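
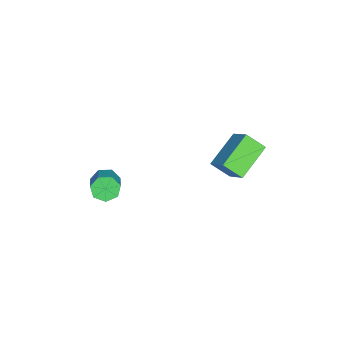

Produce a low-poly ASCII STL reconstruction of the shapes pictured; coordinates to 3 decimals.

solid 
facet normal -0.821 -0.258 -0.510
outer loop
vertex 2.692 -4.295 -3.409
vertex 2.294 -3.814 -3.012
vertex 2.654 -3.701 -3.649
endloop
endfacet
facet normal 0.568 -0.277 -0.775
outer loop
vertex 2.692 -4.295 -3.409
vertex 2.654 -3.701 -3.649
vertex 3.924 -3.907 -2.645
endloop
endfacet
facet normal 0.568 -0.276 -0.775
outer loop
vertex 3.924 -3.907 -2.645
vertex 2.654 -3.701 -3.649
vertex 3.885 -3.313 -2.885
endloop
endfacet
facet normal 0.821 0.259 0.509
outer loop
vertex 3.924 -3.907 -2.645
vertex 3.885 -3.313 -2.885
vertex 3.526 -3.426 -2.248
endloop
endfacet
facet normal -0.821 -0.258 -0.510
outer loop
vertex 2.654 -3.701 -3.649
vertex 2.294 -3.814 -3.012
vertex 2.345 -3.192 -3.409
endloop
endfacet
facet normal 0.307 0.552 -0.775
outer loop
vertex 2.654 -3.701 -3.649
vertex 2.345 -3.192 -3.409
vertex 3.885 -3.313 -2.885
endloop
endfacet
facet normal 0.307 0.552 -0.775
outer loop
vertex 3.885 -3.313 -2.885
vertex 2.345 -3.192 -3.409
vertex 3.576 -2.804 -2.645
endloop
endfacet
facet normal 0.821 0.259 0.509
outer loop
vertex 3.885 -3.313 -2.885
vertex 3.576 -2.804 -2.645
vertex 3.526 -3.426 -2.248
endloop
endfacet
facet normal -0.821 -0.258 -0.510
outer loop
vertex 2.345 -3.192 -3.409
vertex 2.294 -3.814 -3.012
vertex 1.998 -3.151 -2.871
endloop
endfacet
facet normal -0.184 0.964 -0.192
outer loop
vertex 2.345 -3.192 -3.409
vertex 1.998 -3.151 -2.871
vertex 3.576 -2.804 -2.645
endloop
endfacet
facet normal -0.184 0.964 -0.192
outer loop
vertex 3.576 -2.804 -2.645
vertex 1.998 -3.151 -2.871
vertex 3.229 -2.763 -2.107
endloop
endfacet
facet normal 0.821 0.259 0.509
outer loop
vertex 3.576 -2.804 -2.645
vertex 3.229 -2.763 -2.107
vertex 3.526 -3.426 -2.248
endloop
endfacet
facet normal -0.821 -0.258 -0.509
outer loop
vertex 1.998 -3.151 -2.871
vertex 2.294 -3.814 -3.012
vertex 1.874 -3.61 -2.438
endloop
endfacet
facet normal -0.538 0.651 0.536
outer loop
vertex 1.998 -3.151 -2.871
vertex 1.874 -3.61 -2.438
vertex 3.229 -2.763 -2.107
endloop
endfacet
facet normal -0.538 0.651 0.536
outer loop
vertex 3.229 -2.763 -2.107
vertex 1.874 -3.61 -2.438
vertex 3.105 -3.222 -1.674
endloop
endfacet
facet normal 0.820 0.259 0.510
outer loop
vertex 3.229 -2.763 -2.107
vertex 3.105 -3.222 -1.674
vertex 3.526 -3.426 -2.248
endloop
endfacet
facet normal -0.821 -0.259 -0.509
outer loop
vertex 1.874 -3.61 -2.438
vertex 2.294 -3.814 -3.012
vertex 2.067 -4.222 -2.438
endloop
endfacet
facet normal -0.486 -0.153 0.861
outer loop
vertex 1.874 -3.61 -2.438
vertex 2.067 -4.222 -2.438
vertex 3.105 -3.222 -1.674
endloop
endfacet
facet normal -0.486 -0.153 0.861
outer loop
vertex 3.105 -3.222 -1.674
vertex 2.067 -4.222 -2.438
vertex 3.298 -3.834 -1.674
endloop
endfacet
facet normal 0.820 0.259 0.510
outer loop
vertex 3.105 -3.222 -1.674
vertex 3.298 -3.834 -1.674
vertex 3.526 -3.426 -2.248
endloop
endfacet
facet normal -0.821 -0.259 -0.509
outer loop
vertex 2.067 -4.222 -2.438
vertex 2.294 -3.814 -3.012
vertex 2.431 -4.527 -2.87
endloop
endfacet
facet normal -0.068 -0.841 0.537
outer loop
vertex 2.067 -4.222 -2.438
vertex 2.431 -4.527 -2.87
vertex 3.298 -3.834 -1.674
endloop
endfacet
facet normal -0.068 -0.841 0.537
outer loop
vertex 3.298 -3.834 -1.674
vertex 2.431 -4.527 -2.87
vertex 3.662 -4.139 -2.106
endloop
endfacet
facet normal 0.821 0.258 0.509
outer loop
vertex 3.298 -3.834 -1.674
vertex 3.662 -4.139 -2.106
vertex 3.526 -3.426 -2.248
endloop
endfacet
facet normal -0.821 -0.259 -0.509
outer loop
vertex 2.431 -4.527 -2.87
vertex 2.294 -3.814 -3.012
vertex 2.692 -4.295 -3.409
endloop
endfacet
facet normal 0.401 -0.896 -0.191
outer loop
vertex 2.431 -4.527 -2.87
vertex 2.692 -4.295 -3.409
vertex 3.662 -4.139 -2.106
endloop
endfacet
facet normal 0.401 -0.896 -0.191
outer loop
vertex 3.662 -4.139 -2.106
vertex 2.692 -4.295 -3.409
vertex 3.924 -3.907 -2.645
endloop
endfacet
facet normal 0.821 0.258 0.510
outer loop
vertex 3.662 -4.139 -2.106
vertex 3.924 -3.907 -2.645
vertex 3.526 -3.426 -2.248
endloop
endfacet
facet normal -0.825 0.343 0.448
outer loop
vertex -0.995 1.681 -0.963
vertex -0.097 2.507 0.057
vertex -1.011 2.643 -1.729
endloop
endfacet
facet normal -0.564 -0.520 -0.641
outer loop
vertex 0.697 1.933 -2.657
vertex -0.995 1.681 -0.963
vertex -1.011 2.643 -1.729
endloop
endfacet
facet normal -0.826 0.342 0.449
outer loop
vertex -1.011 2.643 -1.729
vertex -0.097 2.507 0.057
vertex -0.114 3.47 -0.709
endloop
endfacet
facet normal -0.013 0.782 -0.623
outer loop
vertex -0.114 3.47 -0.709
vertex 0.697 1.933 -2.657
vertex -1.011 2.643 -1.729
endloop
endfacet
facet normal 0.013 -0.783 0.622
outer loop
vertex -0.995 1.681 -0.963
vertex 1.611 1.797 -0.871
vertex -0.097 2.507 0.057
endloop
endfacet
facet normal -0.564 -0.520 -0.641
outer loop
vertex 0.714 0.97 -1.891
vertex -0.995 1.681 -0.963
vertex 0.697 1.933 -2.657
endloop
endfacet
facet normal 0.013 -0.782 0.623
outer loop
vertex 0.714 0.97 -1.891
vertex 1.611 1.797 -0.871
vertex -0.995 1.681 -0.963
endloop
endfacet
facet normal 0.564 0.520 0.641
outer loop
vertex -0.097 2.507 0.057
vertex 1.611 1.797 -0.871
vertex -0.114 3.47 -0.709
endloop
endfacet
facet normal -0.013 0.782 -0.623
outer loop
vertex 1.595 2.759 -1.637
vertex 0.697 1.933 -2.657
vertex -0.114 3.47 -0.709
endloop
endfacet
facet normal 0.564 0.520 0.641
outer loop
vertex -0.114 3.47 -0.709
vertex 1.611 1.797 -0.871
vertex 1.595 2.759 -1.637
endloop
endfacet
facet normal 0.825 -0.343 -0.449
outer loop
vertex 1.595 2.759 -1.637
vertex 0.714 0.97 -1.891
vertex 0.697 1.933 -2.657
endloop
endfacet
facet normal 0.826 -0.343 -0.448
outer loop
vertex 1.611 1.797 -0.871
vertex 0.714 0.97 -1.891
vertex 1.595 2.759 -1.637
endloop
endfacet

endsolid


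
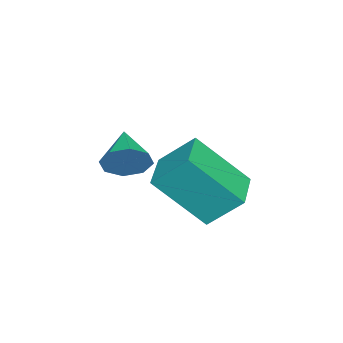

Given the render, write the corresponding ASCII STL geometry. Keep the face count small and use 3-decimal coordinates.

solid 
facet normal -0.984 -0.167 0.061
outer loop
vertex 0.164 2.054 0.5
vertex 0.062 2.985 1.401
vertex -0.151 3.396 -0.922
endloop
endfacet
facet normal 0.079 -0.716 -0.693
outer loop
vertex 1.138 3.615 -1.001
vertex 0.164 2.054 0.5
vertex -0.151 3.396 -0.922
endloop
endfacet
facet normal -0.984 -0.167 0.061
outer loop
vertex -0.151 3.396 -0.922
vertex 0.062 2.985 1.401
vertex -0.253 4.327 -0.02
endloop
endfacet
facet normal -0.159 0.678 -0.718
outer loop
vertex -0.253 4.327 -0.02
vertex 1.138 3.615 -1.001
vertex -0.151 3.396 -0.922
endloop
endfacet
facet normal 0.159 -0.678 0.718
outer loop
vertex 0.164 2.054 0.5
vertex 1.351 3.204 1.322
vertex 0.062 2.985 1.401
endloop
endfacet
facet normal 0.079 -0.716 -0.694
outer loop
vertex 1.453 2.273 0.42
vertex 0.164 2.054 0.5
vertex 1.138 3.615 -1.001
endloop
endfacet
facet normal 0.160 -0.678 0.718
outer loop
vertex 1.453 2.273 0.42
vertex 1.351 3.204 1.322
vertex 0.164 2.054 0.5
endloop
endfacet
facet normal -0.079 0.716 0.694
outer loop
vertex 0.062 2.985 1.401
vertex 1.351 3.204 1.322
vertex -0.253 4.327 -0.02
endloop
endfacet
facet normal -0.160 0.677 -0.718
outer loop
vertex 1.036 4.546 -0.1
vertex 1.138 3.615 -1.001
vertex -0.253 4.327 -0.02
endloop
endfacet
facet normal -0.079 0.716 0.693
outer loop
vertex -0.253 4.327 -0.02
vertex 1.351 3.204 1.322
vertex 1.036 4.546 -0.1
endloop
endfacet
facet normal 0.984 0.167 -0.061
outer loop
vertex 1.036 4.546 -0.1
vertex 1.453 2.273 0.42
vertex 1.138 3.615 -1.001
endloop
endfacet
facet normal 0.984 0.167 -0.061
outer loop
vertex 1.351 3.204 1.322
vertex 1.453 2.273 0.42
vertex 1.036 4.546 -0.1
endloop
endfacet
facet normal 0.853 0.351 -0.386
outer loop
vertex -0.089 0.653 0.404
vertex -0.455 0.978 -0.11
vertex -0.235 1.158 0.54
endloop
endfacet
facet normal 0.014 -0.256 0.966
outer loop
vertex -0.089 0.653 0.404
vertex -0.235 1.158 0.54
vertex -1.565 0.522 0.39
endloop
endfacet
facet normal 0.853 0.351 -0.386
outer loop
vertex -0.235 1.158 0.54
vertex -0.455 0.978 -0.11
vertex -0.51 1.558 0.296
endloop
endfacet
facet normal -0.272 0.358 0.893
outer loop
vertex -0.235 1.158 0.54
vertex -0.51 1.558 0.296
vertex -1.565 0.522 0.39
endloop
endfacet
facet normal 0.853 0.351 -0.386
outer loop
vertex -0.51 1.558 0.296
vertex -0.455 0.978 -0.11
vertex -0.753 1.618 -0.187
endloop
endfacet
facet normal -0.625 0.672 0.398
outer loop
vertex -0.51 1.558 0.296
vertex -0.753 1.618 -0.187
vertex -1.565 0.522 0.39
endloop
endfacet
facet normal 0.854 0.351 -0.385
outer loop
vertex -0.753 1.618 -0.187
vertex -0.455 0.978 -0.11
vertex -0.821 1.303 -0.625
endloop
endfacet
facet normal -0.836 0.499 -0.229
outer loop
vertex -0.753 1.618 -0.187
vertex -0.821 1.303 -0.625
vertex -1.565 0.522 0.39
endloop
endfacet
facet normal 0.854 0.351 -0.385
outer loop
vertex -0.821 1.303 -0.625
vertex -0.455 0.978 -0.11
vertex -0.675 0.798 -0.761
endloop
endfacet
facet normal -0.783 -0.059 -0.620
outer loop
vertex -0.821 1.303 -0.625
vertex -0.675 0.798 -0.761
vertex -1.565 0.522 0.39
endloop
endfacet
facet normal 0.853 0.351 -0.385
outer loop
vertex -0.675 0.798 -0.761
vertex -0.455 0.978 -0.11
vertex -0.4 0.398 -0.516
endloop
endfacet
facet normal -0.496 -0.675 -0.546
outer loop
vertex -0.675 0.798 -0.761
vertex -0.4 0.398 -0.516
vertex -1.565 0.522 0.39
endloop
endfacet
facet normal 0.854 0.350 -0.385
outer loop
vertex -0.4 0.398 -0.516
vertex -0.455 0.978 -0.11
vertex -0.158 0.338 -0.034
endloop
endfacet
facet normal -0.144 -0.988 -0.050
outer loop
vertex -0.4 0.398 -0.516
vertex -0.158 0.338 -0.034
vertex -1.565 0.522 0.39
endloop
endfacet
facet normal 0.853 0.350 -0.386
outer loop
vertex -0.158 0.338 -0.034
vertex -0.455 0.978 -0.11
vertex -0.089 0.653 0.404
endloop
endfacet
facet normal 0.067 -0.815 0.576
outer loop
vertex -0.158 0.338 -0.034
vertex -0.089 0.653 0.404
vertex -1.565 0.522 0.39
endloop
endfacet

endsolid


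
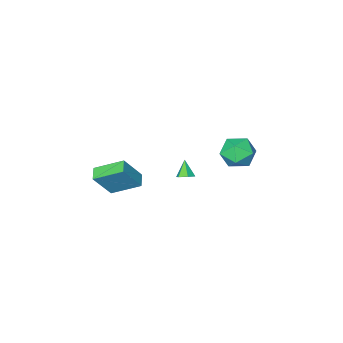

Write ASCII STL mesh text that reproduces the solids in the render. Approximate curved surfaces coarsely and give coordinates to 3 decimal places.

solid 
facet normal -0.611 0.643 0.463
outer loop
vertex 3.202 0.279 -1.722
vertex 3.705 0.966 -2.012
vertex 2.092 0.4 -3.356
endloop
endfacet
facet normal -0.559 -0.764 0.323
outer loop
vertex 3.295 -0.866 -4.268
vertex 3.202 0.279 -1.722
vertex 2.092 0.4 -3.356
endloop
endfacet
facet normal -0.611 0.643 0.462
outer loop
vertex 2.092 0.4 -3.356
vertex 3.705 0.966 -2.012
vertex 2.595 1.087 -3.647
endloop
endfacet
facet normal -0.561 0.061 -0.825
outer loop
vertex 2.595 1.087 -3.647
vertex 3.295 -0.866 -4.268
vertex 2.092 0.4 -3.356
endloop
endfacet
facet normal 0.561 -0.062 0.826
outer loop
vertex 3.202 0.279 -1.722
vertex 4.908 -0.3 -2.924
vertex 3.705 0.966 -2.012
endloop
endfacet
facet normal -0.559 -0.764 0.323
outer loop
vertex 4.405 -0.987 -2.633
vertex 3.202 0.279 -1.722
vertex 3.295 -0.866 -4.268
endloop
endfacet
facet normal 0.561 -0.061 0.826
outer loop
vertex 4.405 -0.987 -2.633
vertex 4.908 -0.3 -2.924
vertex 3.202 0.279 -1.722
endloop
endfacet
facet normal 0.559 0.764 -0.323
outer loop
vertex 3.705 0.966 -2.012
vertex 4.908 -0.3 -2.924
vertex 2.595 1.087 -3.647
endloop
endfacet
facet normal -0.560 0.062 -0.826
outer loop
vertex 3.798 -0.179 -4.558
vertex 3.295 -0.866 -4.268
vertex 2.595 1.087 -3.647
endloop
endfacet
facet normal 0.559 0.764 -0.323
outer loop
vertex 2.595 1.087 -3.647
vertex 4.908 -0.3 -2.924
vertex 3.798 -0.179 -4.558
endloop
endfacet
facet normal 0.611 -0.643 -0.462
outer loop
vertex 3.798 -0.179 -4.558
vertex 4.405 -0.987 -2.633
vertex 3.295 -0.866 -4.268
endloop
endfacet
facet normal 0.611 -0.643 -0.462
outer loop
vertex 4.908 -0.3 -2.924
vertex 4.405 -0.987 -2.633
vertex 3.798 -0.179 -4.558
endloop
endfacet
facet normal -0.933 -0.192 0.305
outer loop
vertex -4.546 2.249 -3.041
vertex -4.244 1.119 -2.831
vertex -4.131 1.933 -1.973
endloop
endfacet
facet normal -0.756 0.486 0.438
outer loop
vertex -4.546 2.249 -3.041
vertex -4.131 1.933 -1.973
vertex -3.769 2.948 -2.475
endloop
endfacet
facet normal -0.581 0.793 -0.182
outer loop
vertex -4.546 2.249 -3.041
vertex -3.769 2.948 -2.475
vertex -3.659 2.761 -3.643
endloop
endfacet
facet normal -0.649 0.305 -0.697
outer loop
vertex -4.546 2.249 -3.041
vertex -3.659 2.761 -3.643
vertex -3.953 1.631 -3.864
endloop
endfacet
facet normal -0.866 -0.305 -0.395
outer loop
vertex -4.546 2.249 -3.041
vertex -3.953 1.631 -3.864
vertex -4.244 1.119 -2.831
endloop
endfacet
facet normal -0.177 0.486 0.856
outer loop
vertex -3.769 2.948 -2.475
vertex -4.131 1.933 -1.973
vertex -2.987 2.249 -1.916
endloop
endfacet
facet normal -0.462 -0.612 0.642
outer loop
vertex -4.131 1.933 -1.973
vertex -4.244 1.119 -2.831
vertex -3.281 1.119 -2.137
endloop
endfacet
facet normal -0.356 -0.793 -0.494
outer loop
vertex -4.244 1.119 -2.831
vertex -3.953 1.631 -3.864
vertex -3.171 0.932 -3.305
endloop
endfacet
facet normal -0.004 0.193 -0.981
outer loop
vertex -3.953 1.631 -3.864
vertex -3.659 2.761 -3.643
vertex -2.809 1.947 -3.807
endloop
endfacet
facet normal 0.106 0.983 -0.147
outer loop
vertex -3.659 2.761 -3.643
vertex -3.769 2.948 -2.475
vertex -2.696 2.761 -2.949
endloop
endfacet
facet normal 0.649 -0.305 0.697
outer loop
vertex -2.394 1.631 -2.739
vertex -2.987 2.249 -1.916
vertex -3.281 1.119 -2.137
endloop
endfacet
facet normal 0.581 -0.793 0.182
outer loop
vertex -2.394 1.631 -2.739
vertex -3.281 1.119 -2.137
vertex -3.171 0.932 -3.305
endloop
endfacet
facet normal 0.756 -0.486 -0.438
outer loop
vertex -2.394 1.631 -2.739
vertex -3.171 0.932 -3.305
vertex -2.809 1.947 -3.807
endloop
endfacet
facet normal 0.933 0.192 -0.305
outer loop
vertex -2.394 1.631 -2.739
vertex -2.809 1.947 -3.807
vertex -2.696 2.761 -2.949
endloop
endfacet
facet normal 0.866 0.305 0.395
outer loop
vertex -2.394 1.631 -2.739
vertex -2.696 2.761 -2.949
vertex -2.987 2.249 -1.916
endloop
endfacet
facet normal 0.004 -0.193 0.981
outer loop
vertex -3.281 1.119 -2.137
vertex -2.987 2.249 -1.916
vertex -4.131 1.933 -1.973
endloop
endfacet
facet normal -0.106 -0.983 0.147
outer loop
vertex -3.171 0.932 -3.305
vertex -3.281 1.119 -2.137
vertex -4.244 1.119 -2.831
endloop
endfacet
facet normal 0.177 -0.486 -0.856
outer loop
vertex -2.809 1.947 -3.807
vertex -3.171 0.932 -3.305
vertex -3.953 1.631 -3.864
endloop
endfacet
facet normal 0.462 0.612 -0.642
outer loop
vertex -2.696 2.761 -2.949
vertex -2.809 1.947 -3.807
vertex -3.659 2.761 -3.643
endloop
endfacet
facet normal 0.356 0.793 0.494
outer loop
vertex -2.987 2.249 -1.916
vertex -2.696 2.761 -2.949
vertex -3.769 2.948 -2.475
endloop
endfacet
facet normal 0.296 0.510 -0.807
outer loop
vertex 1.139 2.606 -2.577
vertex 0.629 2.581 -2.78
vertex 0.777 3.003 -2.459
endloop
endfacet
facet normal 0.524 0.235 0.819
outer loop
vertex 1.139 2.606 -2.577
vertex 0.777 3.003 -2.459
vertex 0.291 1.999 -1.86
endloop
endfacet
facet normal 0.296 0.510 -0.807
outer loop
vertex 0.777 3.003 -2.459
vertex 0.629 2.581 -2.78
vertex 0.266 2.978 -2.662
endloop
endfacet
facet normal -0.322 0.595 0.736
outer loop
vertex 0.777 3.003 -2.459
vertex 0.266 2.978 -2.662
vertex 0.291 1.999 -1.86
endloop
endfacet
facet normal 0.296 0.510 -0.807
outer loop
vertex 0.266 2.978 -2.662
vertex 0.629 2.581 -2.78
vertex 0.118 2.556 -2.983
endloop
endfacet
facet normal -0.960 0.163 0.229
outer loop
vertex 0.266 2.978 -2.662
vertex 0.118 2.556 -2.983
vertex 0.291 1.999 -1.86
endloop
endfacet
facet normal 0.296 0.511 -0.807
outer loop
vertex 0.118 2.556 -2.983
vertex 0.629 2.581 -2.78
vertex 0.481 2.16 -3.101
endloop
endfacet
facet normal -0.751 -0.630 -0.197
outer loop
vertex 0.118 2.556 -2.983
vertex 0.481 2.16 -3.101
vertex 0.291 1.999 -1.86
endloop
endfacet
facet normal 0.296 0.511 -0.807
outer loop
vertex 0.481 2.16 -3.101
vertex 0.629 2.581 -2.78
vertex 0.991 2.185 -2.898
endloop
endfacet
facet normal 0.094 -0.989 -0.114
outer loop
vertex 0.481 2.16 -3.101
vertex 0.991 2.185 -2.898
vertex 0.291 1.999 -1.86
endloop
endfacet
facet normal 0.296 0.511 -0.807
outer loop
vertex 0.991 2.185 -2.898
vertex 0.629 2.581 -2.78
vertex 1.139 2.606 -2.577
endloop
endfacet
facet normal 0.731 -0.557 0.393
outer loop
vertex 0.991 2.185 -2.898
vertex 1.139 2.606 -2.577
vertex 0.291 1.999 -1.86
endloop
endfacet

endsolid


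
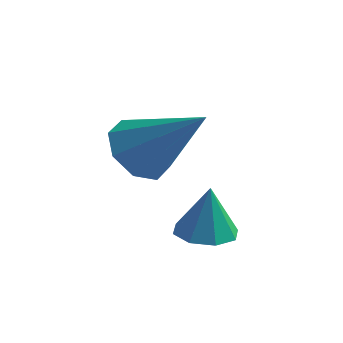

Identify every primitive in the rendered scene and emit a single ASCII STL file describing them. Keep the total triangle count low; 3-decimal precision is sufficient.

solid 
facet normal -0.043 -0.091 -0.995
outer loop
vertex 3.642 1.716 -0.777
vertex 3.193 2.252 -0.807
vertex 3.889 2.188 -0.831
endloop
endfacet
facet normal 0.810 -0.372 0.452
outer loop
vertex 3.642 1.716 -0.777
vertex 3.889 2.188 -0.831
vertex 3.247 2.368 0.467
endloop
endfacet
facet normal -0.043 -0.089 -0.995
outer loop
vertex 3.889 2.188 -0.831
vertex 3.193 2.252 -0.807
vertex 3.729 2.698 -0.87
endloop
endfacet
facet normal 0.870 0.303 0.388
outer loop
vertex 3.889 2.188 -0.831
vertex 3.729 2.698 -0.87
vertex 3.247 2.368 0.467
endloop
endfacet
facet normal -0.041 -0.091 -0.995
outer loop
vertex 3.729 2.698 -0.87
vertex 3.193 2.252 -0.807
vertex 3.254 2.946 -0.873
endloop
endfacet
facet normal 0.430 0.828 0.359
outer loop
vertex 3.729 2.698 -0.87
vertex 3.254 2.946 -0.873
vertex 3.247 2.368 0.467
endloop
endfacet
facet normal -0.044 -0.091 -0.995
outer loop
vertex 3.254 2.946 -0.873
vertex 3.193 2.252 -0.807
vertex 2.743 2.788 -0.836
endloop
endfacet
facet normal -0.248 0.890 0.383
outer loop
vertex 3.254 2.946 -0.873
vertex 2.743 2.788 -0.836
vertex 3.247 2.368 0.467
endloop
endfacet
facet normal -0.042 -0.090 -0.995
outer loop
vertex 2.743 2.788 -0.836
vertex 3.193 2.252 -0.807
vertex 2.496 2.316 -0.783
endloop
endfacet
facet normal -0.772 0.454 0.445
outer loop
vertex 2.743 2.788 -0.836
vertex 2.496 2.316 -0.783
vertex 3.247 2.368 0.467
endloop
endfacet
facet normal -0.043 -0.091 -0.995
outer loop
vertex 2.496 2.316 -0.783
vertex 3.193 2.252 -0.807
vertex 2.657 1.806 -0.743
endloop
endfacet
facet normal -0.832 -0.223 0.509
outer loop
vertex 2.496 2.316 -0.783
vertex 2.657 1.806 -0.743
vertex 3.247 2.368 0.467
endloop
endfacet
facet normal -0.043 -0.091 -0.995
outer loop
vertex 2.657 1.806 -0.743
vertex 3.193 2.252 -0.807
vertex 3.131 1.558 -0.741
endloop
endfacet
facet normal -0.393 -0.746 0.538
outer loop
vertex 2.657 1.806 -0.743
vertex 3.131 1.558 -0.741
vertex 3.247 2.368 0.467
endloop
endfacet
facet normal -0.042 -0.091 -0.995
outer loop
vertex 3.131 1.558 -0.741
vertex 3.193 2.252 -0.807
vertex 3.642 1.716 -0.777
endloop
endfacet
facet normal 0.286 -0.808 0.515
outer loop
vertex 3.131 1.558 -0.741
vertex 3.642 1.716 -0.777
vertex 3.247 2.368 0.467
endloop
endfacet
facet normal -0.749 0.040 -0.662
outer loop
vertex 1.47 4.306 -0.366
vertex 0.915 3.912 0.238
vertex 1.14 4.77 0.035
endloop
endfacet
facet normal 0.704 0.679 -0.206
outer loop
vertex 1.47 4.306 -0.366
vertex 1.14 4.77 0.035
vertex 2.525 3.828 1.662
endloop
endfacet
facet normal -0.748 0.040 -0.662
outer loop
vertex 1.14 4.77 0.035
vertex 0.915 3.912 0.238
vertex 0.678 4.731 0.555
endloop
endfacet
facet normal 0.265 0.915 0.304
outer loop
vertex 1.14 4.77 0.035
vertex 0.678 4.731 0.555
vertex 2.525 3.828 1.662
endloop
endfacet
facet normal -0.749 0.039 -0.661
outer loop
vertex 0.678 4.731 0.555
vertex 0.915 3.912 0.238
vertex 0.355 4.212 0.89
endloop
endfacet
facet normal -0.169 0.607 0.777
outer loop
vertex 0.678 4.731 0.555
vertex 0.355 4.212 0.89
vertex 2.525 3.828 1.662
endloop
endfacet
facet normal -0.749 0.038 -0.661
outer loop
vertex 0.355 4.212 0.89
vertex 0.915 3.912 0.238
vertex 0.361 3.517 0.843
endloop
endfacet
facet normal -0.345 -0.066 0.936
outer loop
vertex 0.355 4.212 0.89
vertex 0.361 3.517 0.843
vertex 2.525 3.828 1.662
endloop
endfacet
facet normal -0.749 0.038 -0.661
outer loop
vertex 0.361 3.517 0.843
vertex 0.915 3.912 0.238
vertex 0.691 3.053 0.442
endloop
endfacet
facet normal -0.159 -0.708 0.688
outer loop
vertex 0.361 3.517 0.843
vertex 0.691 3.053 0.442
vertex 2.525 3.828 1.662
endloop
endfacet
facet normal -0.748 0.038 -0.662
outer loop
vertex 0.691 3.053 0.442
vertex 0.915 3.912 0.238
vertex 1.153 3.092 -0.078
endloop
endfacet
facet normal 0.280 -0.943 0.178
outer loop
vertex 0.691 3.053 0.442
vertex 1.153 3.092 -0.078
vertex 2.525 3.828 1.662
endloop
endfacet
facet normal -0.748 0.038 -0.662
outer loop
vertex 1.153 3.092 -0.078
vertex 0.915 3.912 0.238
vertex 1.476 3.611 -0.413
endloop
endfacet
facet normal 0.714 -0.635 -0.295
outer loop
vertex 1.153 3.092 -0.078
vertex 1.476 3.611 -0.413
vertex 2.525 3.828 1.662
endloop
endfacet
facet normal -0.748 0.038 -0.662
outer loop
vertex 1.476 3.611 -0.413
vertex 0.915 3.912 0.238
vertex 1.47 4.306 -0.366
endloop
endfacet
facet normal 0.890 0.038 -0.454
outer loop
vertex 1.476 3.611 -0.413
vertex 1.47 4.306 -0.366
vertex 2.525 3.828 1.662
endloop
endfacet

endsolid


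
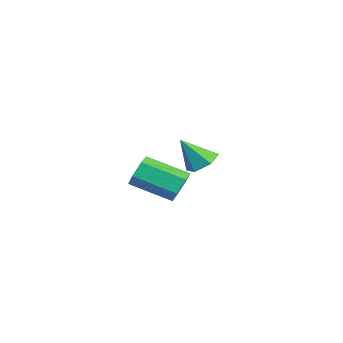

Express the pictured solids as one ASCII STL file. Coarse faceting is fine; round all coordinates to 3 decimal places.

solid 
facet normal 0.091 0.574 -0.814
outer loop
vertex -2.374 3.821 -2.542
vertex -3.22 3.65 -2.757
vertex -3.025 4.349 -2.242
endloop
endfacet
facet normal 0.581 0.283 0.763
outer loop
vertex -2.374 3.821 -2.542
vertex -3.025 4.349 -2.242
vertex -3.38 2.65 -1.343
endloop
endfacet
facet normal 0.091 0.574 -0.814
outer loop
vertex -3.025 4.349 -2.242
vertex -3.22 3.65 -2.757
vertex -3.871 4.178 -2.457
endloop
endfacet
facet normal -0.307 0.494 0.813
outer loop
vertex -3.025 4.349 -2.242
vertex -3.871 4.178 -2.457
vertex -3.38 2.65 -1.343
endloop
endfacet
facet normal 0.092 0.575 -0.813
outer loop
vertex -3.871 4.178 -2.457
vertex -3.22 3.65 -2.757
vertex -4.067 3.48 -2.973
endloop
endfacet
facet normal -0.925 -0.021 0.379
outer loop
vertex -3.871 4.178 -2.457
vertex -4.067 3.48 -2.973
vertex -3.38 2.65 -1.343
endloop
endfacet
facet normal 0.092 0.575 -0.813
outer loop
vertex -4.067 3.48 -2.973
vertex -3.22 3.65 -2.757
vertex -3.416 2.952 -3.273
endloop
endfacet
facet normal -0.655 -0.748 -0.105
outer loop
vertex -4.067 3.48 -2.973
vertex -3.416 2.952 -3.273
vertex -3.38 2.65 -1.343
endloop
endfacet
facet normal 0.092 0.575 -0.813
outer loop
vertex -3.416 2.952 -3.273
vertex -3.22 3.65 -2.757
vertex -2.57 3.122 -3.057
endloop
endfacet
facet normal 0.232 -0.960 -0.155
outer loop
vertex -3.416 2.952 -3.273
vertex -2.57 3.122 -3.057
vertex -3.38 2.65 -1.343
endloop
endfacet
facet normal 0.091 0.574 -0.814
outer loop
vertex -2.57 3.122 -3.057
vertex -3.22 3.65 -2.757
vertex -2.374 3.821 -2.542
endloop
endfacet
facet normal 0.851 -0.445 0.280
outer loop
vertex -2.57 3.122 -3.057
vertex -2.374 3.821 -2.542
vertex -3.38 2.65 -1.343
endloop
endfacet
facet normal 0.399 0.825 -0.401
outer loop
vertex 2.917 1.421 -1.14
vertex 2.41 1.355 -1.78
vertex 2.183 1.786 -1.12
endloop
endfacet
facet normal 0.198 0.349 0.916
outer loop
vertex 2.917 1.421 -1.14
vertex 2.183 1.786 -1.12
vertex 2.098 -0.27 -0.319
endloop
endfacet
facet normal 0.198 0.349 0.916
outer loop
vertex 2.098 -0.27 -0.319
vertex 2.183 1.786 -1.12
vertex 1.364 0.095 -0.299
endloop
endfacet
facet normal -0.399 -0.825 0.400
outer loop
vertex 2.098 -0.27 -0.319
vertex 1.364 0.095 -0.299
vertex 1.59 -0.335 -0.96
endloop
endfacet
facet normal 0.399 0.825 -0.401
outer loop
vertex 2.183 1.786 -1.12
vertex 2.41 1.355 -1.78
vertex 1.675 1.72 -1.761
endloop
endfacet
facet normal -0.676 0.560 0.478
outer loop
vertex 2.183 1.786 -1.12
vertex 1.675 1.72 -1.761
vertex 1.364 0.095 -0.299
endloop
endfacet
facet normal -0.676 0.560 0.479
outer loop
vertex 1.364 0.095 -0.299
vertex 1.675 1.72 -1.761
vertex 0.856 0.03 -0.94
endloop
endfacet
facet normal -0.399 -0.825 0.400
outer loop
vertex 1.364 0.095 -0.299
vertex 0.856 0.03 -0.94
vertex 1.59 -0.335 -0.96
endloop
endfacet
facet normal 0.399 0.825 -0.400
outer loop
vertex 1.675 1.72 -1.761
vertex 2.41 1.355 -1.78
vertex 1.902 1.29 -2.421
endloop
endfacet
facet normal -0.874 0.211 -0.438
outer loop
vertex 1.675 1.72 -1.761
vertex 1.902 1.29 -2.421
vertex 0.856 0.03 -0.94
endloop
endfacet
facet normal -0.874 0.211 -0.438
outer loop
vertex 0.856 0.03 -0.94
vertex 1.902 1.29 -2.421
vertex 1.083 -0.401 -1.6
endloop
endfacet
facet normal -0.399 -0.825 0.401
outer loop
vertex 0.856 0.03 -0.94
vertex 1.083 -0.401 -1.6
vertex 1.59 -0.335 -0.96
endloop
endfacet
facet normal 0.399 0.825 -0.400
outer loop
vertex 1.902 1.29 -2.421
vertex 2.41 1.355 -1.78
vertex 2.636 0.925 -2.441
endloop
endfacet
facet normal -0.198 -0.349 -0.916
outer loop
vertex 1.902 1.29 -2.421
vertex 2.636 0.925 -2.441
vertex 1.083 -0.401 -1.6
endloop
endfacet
facet normal -0.198 -0.349 -0.916
outer loop
vertex 1.083 -0.401 -1.6
vertex 2.636 0.925 -2.441
vertex 1.817 -0.766 -1.62
endloop
endfacet
facet normal -0.399 -0.825 0.401
outer loop
vertex 1.083 -0.401 -1.6
vertex 1.817 -0.766 -1.62
vertex 1.59 -0.335 -0.96
endloop
endfacet
facet normal 0.399 0.825 -0.400
outer loop
vertex 2.636 0.925 -2.441
vertex 2.41 1.355 -1.78
vertex 3.144 0.99 -1.8
endloop
endfacet
facet normal 0.676 -0.560 -0.479
outer loop
vertex 2.636 0.925 -2.441
vertex 3.144 0.99 -1.8
vertex 1.817 -0.766 -1.62
endloop
endfacet
facet normal 0.676 -0.560 -0.478
outer loop
vertex 1.817 -0.766 -1.62
vertex 3.144 0.99 -1.8
vertex 2.325 -0.7 -0.979
endloop
endfacet
facet normal -0.399 -0.825 0.401
outer loop
vertex 1.817 -0.766 -1.62
vertex 2.325 -0.7 -0.979
vertex 1.59 -0.335 -0.96
endloop
endfacet
facet normal 0.399 0.825 -0.401
outer loop
vertex 3.144 0.99 -1.8
vertex 2.41 1.355 -1.78
vertex 2.917 1.421 -1.14
endloop
endfacet
facet normal 0.874 -0.211 0.438
outer loop
vertex 3.144 0.99 -1.8
vertex 2.917 1.421 -1.14
vertex 2.325 -0.7 -0.979
endloop
endfacet
facet normal 0.874 -0.211 0.438
outer loop
vertex 2.325 -0.7 -0.979
vertex 2.917 1.421 -1.14
vertex 2.098 -0.27 -0.319
endloop
endfacet
facet normal -0.399 -0.825 0.400
outer loop
vertex 2.325 -0.7 -0.979
vertex 2.098 -0.27 -0.319
vertex 1.59 -0.335 -0.96
endloop
endfacet

endsolid


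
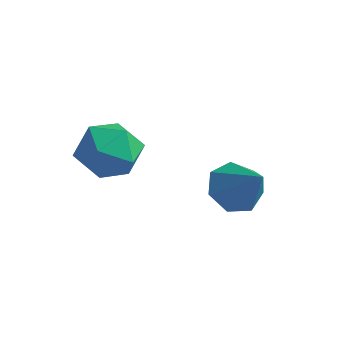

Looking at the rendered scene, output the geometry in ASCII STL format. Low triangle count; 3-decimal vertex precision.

solid 
facet normal -0.740 0.420 0.525
outer loop
vertex -1.62 1.262 3.985
vertex -2.374 0.672 3.394
vertex -1.943 0.245 4.342
endloop
endfacet
facet normal -0.146 0.369 0.918
outer loop
vertex -1.62 1.262 3.985
vertex -1.943 0.245 4.342
vertex -0.859 0.542 4.395
endloop
endfacet
facet normal 0.372 0.724 0.581
outer loop
vertex -1.62 1.262 3.985
vertex -0.859 0.542 4.395
vertex -0.62 1.152 3.481
endloop
endfacet
facet normal 0.099 0.995 -0.020
outer loop
vertex -1.62 1.262 3.985
vertex -0.62 1.152 3.481
vertex -1.557 1.233 2.862
endloop
endfacet
facet normal -0.589 0.806 -0.054
outer loop
vertex -1.62 1.262 3.985
vertex -1.557 1.233 2.862
vertex -2.374 0.672 3.394
endloop
endfacet
facet normal 0.041 -0.320 0.947
outer loop
vertex -0.859 0.542 4.395
vertex -1.943 0.245 4.342
vertex -1.143 -0.493 4.058
endloop
endfacet
facet normal -0.920 -0.237 0.312
outer loop
vertex -1.943 0.245 4.342
vertex -2.374 0.672 3.394
vertex -2.08 -0.412 3.439
endloop
endfacet
facet normal -0.675 0.389 -0.626
outer loop
vertex -2.374 0.672 3.394
vertex -1.557 1.233 2.862
vertex -1.841 0.198 2.525
endloop
endfacet
facet normal 0.438 0.694 -0.571
outer loop
vertex -1.557 1.233 2.862
vertex -0.62 1.152 3.481
vertex -0.757 0.495 2.578
endloop
endfacet
facet normal 0.880 0.255 0.400
outer loop
vertex -0.62 1.152 3.481
vertex -0.859 0.542 4.395
vertex -0.326 0.068 3.526
endloop
endfacet
facet normal -0.099 -0.995 0.020
outer loop
vertex -1.08 -0.522 2.935
vertex -1.143 -0.493 4.058
vertex -2.08 -0.412 3.439
endloop
endfacet
facet normal -0.372 -0.724 -0.581
outer loop
vertex -1.08 -0.522 2.935
vertex -2.08 -0.412 3.439
vertex -1.841 0.198 2.525
endloop
endfacet
facet normal 0.146 -0.369 -0.918
outer loop
vertex -1.08 -0.522 2.935
vertex -1.841 0.198 2.525
vertex -0.757 0.495 2.578
endloop
endfacet
facet normal 0.740 -0.420 -0.525
outer loop
vertex -1.08 -0.522 2.935
vertex -0.757 0.495 2.578
vertex -0.326 0.068 3.526
endloop
endfacet
facet normal 0.589 -0.806 0.054
outer loop
vertex -1.08 -0.522 2.935
vertex -0.326 0.068 3.526
vertex -1.143 -0.493 4.058
endloop
endfacet
facet normal -0.438 -0.694 0.571
outer loop
vertex -2.08 -0.412 3.439
vertex -1.143 -0.493 4.058
vertex -1.943 0.245 4.342
endloop
endfacet
facet normal -0.880 -0.255 -0.400
outer loop
vertex -1.841 0.198 2.525
vertex -2.08 -0.412 3.439
vertex -2.374 0.672 3.394
endloop
endfacet
facet normal -0.041 0.320 -0.947
outer loop
vertex -0.757 0.495 2.578
vertex -1.841 0.198 2.525
vertex -1.557 1.233 2.862
endloop
endfacet
facet normal 0.920 0.237 -0.312
outer loop
vertex -0.326 0.068 3.526
vertex -0.757 0.495 2.578
vertex -0.62 1.152 3.481
endloop
endfacet
facet normal 0.675 -0.389 0.626
outer loop
vertex -1.143 -0.493 4.058
vertex -0.326 0.068 3.526
vertex -0.859 0.542 4.395
endloop
endfacet
facet normal -0.666 0.230 -0.710
outer loop
vertex 1.719 4.115 0.337
vertex 1.091 3.484 0.722
vertex 1.202 4.426 0.923
endloop
endfacet
facet normal 0.674 0.705 0.220
outer loop
vertex 1.719 4.115 0.337
vertex 1.202 4.426 0.923
vertex 2.269 3.076 1.978
endloop
endfacet
facet normal -0.666 0.230 -0.710
outer loop
vertex 1.202 4.426 0.923
vertex 1.091 3.484 0.722
vertex 0.601 4.028 1.358
endloop
endfacet
facet normal 0.101 0.661 0.744
outer loop
vertex 1.202 4.426 0.923
vertex 0.601 4.028 1.358
vertex 2.269 3.076 1.978
endloop
endfacet
facet normal -0.666 0.230 -0.710
outer loop
vertex 0.601 4.028 1.358
vertex 1.091 3.484 0.722
vertex 0.369 3.221 1.314
endloop
endfacet
facet normal -0.327 0.042 0.944
outer loop
vertex 0.601 4.028 1.358
vertex 0.369 3.221 1.314
vertex 2.269 3.076 1.978
endloop
endfacet
facet normal -0.666 0.231 -0.710
outer loop
vertex 0.369 3.221 1.314
vertex 1.091 3.484 0.722
vertex 0.68 2.611 0.824
endloop
endfacet
facet normal -0.287 -0.685 0.670
outer loop
vertex 0.369 3.221 1.314
vertex 0.68 2.611 0.824
vertex 2.269 3.076 1.978
endloop
endfacet
facet normal -0.666 0.231 -0.710
outer loop
vertex 0.68 2.611 0.824
vertex 1.091 3.484 0.722
vertex 1.301 2.659 0.257
endloop
endfacet
facet normal 0.192 -0.973 0.128
outer loop
vertex 0.68 2.611 0.824
vertex 1.301 2.659 0.257
vertex 2.269 3.076 1.978
endloop
endfacet
facet normal -0.666 0.230 -0.709
outer loop
vertex 1.301 2.659 0.257
vertex 1.091 3.484 0.722
vertex 1.763 3.328 0.04
endloop
endfacet
facet normal 0.748 -0.605 -0.274
outer loop
vertex 1.301 2.659 0.257
vertex 1.763 3.328 0.04
vertex 2.269 3.076 1.978
endloop
endfacet
facet normal -0.666 0.230 -0.709
outer loop
vertex 1.763 3.328 0.04
vertex 1.091 3.484 0.722
vertex 1.719 4.115 0.337
endloop
endfacet
facet normal 0.962 0.142 -0.233
outer loop
vertex 1.763 3.328 0.04
vertex 1.719 4.115 0.337
vertex 2.269 3.076 1.978
endloop
endfacet

endsolid


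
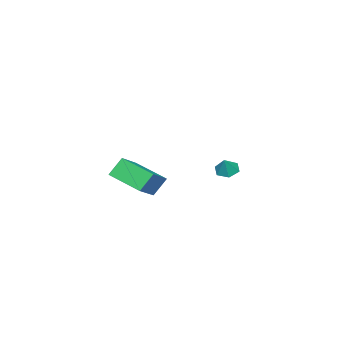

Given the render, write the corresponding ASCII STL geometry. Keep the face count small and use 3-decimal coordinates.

solid 
facet normal -0.545 -0.152 -0.824
outer loop
vertex -2.924 -0.428 -4.274
vertex -3.384 -0.832 -3.895
vertex -3.493 -0.123 -3.954
endloop
endfacet
facet normal 0.516 0.849 0.109
outer loop
vertex -2.924 -0.428 -4.274
vertex -3.493 -0.123 -3.954
vertex -2.796 -0.668 -3.005
endloop
endfacet
facet normal -0.544 -0.152 -0.825
outer loop
vertex -3.493 -0.123 -3.954
vertex -3.384 -0.832 -3.895
vertex -3.953 -0.527 -3.576
endloop
endfacet
facet normal -0.198 0.780 0.593
outer loop
vertex -3.493 -0.123 -3.954
vertex -3.953 -0.527 -3.576
vertex -2.796 -0.668 -3.005
endloop
endfacet
facet normal -0.545 -0.153 -0.825
outer loop
vertex -3.953 -0.527 -3.576
vertex -3.384 -0.832 -3.895
vertex -3.844 -1.236 -3.516
endloop
endfacet
facet normal -0.442 0.008 0.897
outer loop
vertex -3.953 -0.527 -3.576
vertex -3.844 -1.236 -3.516
vertex -2.796 -0.668 -3.005
endloop
endfacet
facet normal -0.546 -0.152 -0.824
outer loop
vertex -3.844 -1.236 -3.516
vertex -3.384 -0.832 -3.895
vertex -3.276 -1.542 -3.836
endloop
endfacet
facet normal 0.028 -0.697 0.717
outer loop
vertex -3.844 -1.236 -3.516
vertex -3.276 -1.542 -3.836
vertex -2.796 -0.668 -3.005
endloop
endfacet
facet normal -0.546 -0.151 -0.824
outer loop
vertex -3.276 -1.542 -3.836
vertex -3.384 -0.832 -3.895
vertex -2.816 -1.137 -4.215
endloop
endfacet
facet normal 0.743 -0.628 0.231
outer loop
vertex -3.276 -1.542 -3.836
vertex -2.816 -1.137 -4.215
vertex -2.796 -0.668 -3.005
endloop
endfacet
facet normal -0.546 -0.152 -0.824
outer loop
vertex -2.816 -1.137 -4.215
vertex -3.384 -0.832 -3.895
vertex -2.924 -0.428 -4.274
endloop
endfacet
facet normal 0.987 0.144 -0.072
outer loop
vertex -2.816 -1.137 -4.215
vertex -2.924 -0.428 -4.274
vertex -2.796 -0.668 -3.005
endloop
endfacet
facet normal -0.865 -0.125 -0.486
outer loop
vertex 2.514 -2.764 -1.952
vertex 2.613 -0.792 -2.636
vertex 3.154 -3.156 -2.989
endloop
endfacet
facet normal -0.047 -0.944 0.327
outer loop
vertex 4.727 -2.928 -2.104
vertex 2.514 -2.764 -1.952
vertex 3.154 -3.156 -2.989
endloop
endfacet
facet normal -0.865 -0.125 -0.486
outer loop
vertex 3.154 -3.156 -2.989
vertex 2.613 -0.792 -2.636
vertex 3.253 -1.184 -3.673
endloop
endfacet
facet normal 0.500 -0.306 -0.810
outer loop
vertex 3.253 -1.184 -3.673
vertex 4.727 -2.928 -2.104
vertex 3.154 -3.156 -2.989
endloop
endfacet
facet normal -0.500 0.306 0.810
outer loop
vertex 2.514 -2.764 -1.952
vertex 4.186 -0.564 -1.751
vertex 2.613 -0.792 -2.636
endloop
endfacet
facet normal -0.047 -0.944 0.327
outer loop
vertex 4.087 -2.536 -1.067
vertex 2.514 -2.764 -1.952
vertex 4.727 -2.928 -2.104
endloop
endfacet
facet normal -0.500 0.306 0.810
outer loop
vertex 4.087 -2.536 -1.067
vertex 4.186 -0.564 -1.751
vertex 2.514 -2.764 -1.952
endloop
endfacet
facet normal 0.047 0.944 -0.327
outer loop
vertex 2.613 -0.792 -2.636
vertex 4.186 -0.564 -1.751
vertex 3.253 -1.184 -3.673
endloop
endfacet
facet normal 0.500 -0.306 -0.810
outer loop
vertex 4.826 -0.956 -2.788
vertex 4.727 -2.928 -2.104
vertex 3.253 -1.184 -3.673
endloop
endfacet
facet normal 0.047 0.944 -0.327
outer loop
vertex 3.253 -1.184 -3.673
vertex 4.186 -0.564 -1.751
vertex 4.826 -0.956 -2.788
endloop
endfacet
facet normal 0.865 0.125 0.486
outer loop
vertex 4.826 -0.956 -2.788
vertex 4.087 -2.536 -1.067
vertex 4.727 -2.928 -2.104
endloop
endfacet
facet normal 0.865 0.125 0.486
outer loop
vertex 4.186 -0.564 -1.751
vertex 4.087 -2.536 -1.067
vertex 4.826 -0.956 -2.788
endloop
endfacet

endsolid


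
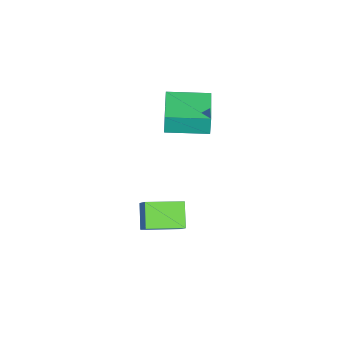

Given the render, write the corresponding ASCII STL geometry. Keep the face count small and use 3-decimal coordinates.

solid 
facet normal -0.494 -0.440 -0.750
outer loop
vertex -1.05 -5.121 -2.805
vertex -2.006 -3.415 -3.175
vertex 0.037 -4.718 -3.757
endloop
endfacet
facet normal 0.481 -0.857 0.186
outer loop
vertex 0.546 -4.265 -2.985
vertex -1.05 -5.121 -2.805
vertex 0.037 -4.718 -3.757
endloop
endfacet
facet normal -0.494 -0.440 -0.750
outer loop
vertex 0.037 -4.718 -3.757
vertex -2.006 -3.415 -3.175
vertex -0.919 -3.012 -4.127
endloop
endfacet
facet normal 0.724 0.268 -0.635
outer loop
vertex -0.919 -3.012 -4.127
vertex 0.546 -4.265 -2.985
vertex 0.037 -4.718 -3.757
endloop
endfacet
facet normal -0.724 -0.268 0.635
outer loop
vertex -1.05 -5.121 -2.805
vertex -1.497 -2.962 -2.403
vertex -2.006 -3.415 -3.175
endloop
endfacet
facet normal 0.481 -0.857 0.186
outer loop
vertex -0.541 -4.668 -2.033
vertex -1.05 -5.121 -2.805
vertex 0.546 -4.265 -2.985
endloop
endfacet
facet normal -0.724 -0.268 0.635
outer loop
vertex -0.541 -4.668 -2.033
vertex -1.497 -2.962 -2.403
vertex -1.05 -5.121 -2.805
endloop
endfacet
facet normal -0.481 0.857 -0.186
outer loop
vertex -2.006 -3.415 -3.175
vertex -1.497 -2.962 -2.403
vertex -0.919 -3.012 -4.127
endloop
endfacet
facet normal 0.724 0.268 -0.635
outer loop
vertex -0.41 -2.559 -3.355
vertex 0.546 -4.265 -2.985
vertex -0.919 -3.012 -4.127
endloop
endfacet
facet normal -0.481 0.857 -0.186
outer loop
vertex -0.919 -3.012 -4.127
vertex -1.497 -2.962 -2.403
vertex -0.41 -2.559 -3.355
endloop
endfacet
facet normal 0.494 0.440 0.750
outer loop
vertex -0.41 -2.559 -3.355
vertex -0.541 -4.668 -2.033
vertex 0.546 -4.265 -2.985
endloop
endfacet
facet normal 0.494 0.440 0.750
outer loop
vertex -1.497 -2.962 -2.403
vertex -0.541 -4.668 -2.033
vertex -0.41 -2.559 -3.355
endloop
endfacet
facet normal -0.956 -0.292 -0.015
outer loop
vertex -3.601 -4.597 3.903
vertex -4.234 -2.523 3.827
vertex -3.573 -4.631 2.744
endloop
endfacet
facet normal 0.292 -0.956 0.035
outer loop
vertex -1.566 -4.017 2.773
vertex -3.601 -4.597 3.903
vertex -3.573 -4.631 2.744
endloop
endfacet
facet normal -0.956 -0.293 -0.014
outer loop
vertex -3.573 -4.631 2.744
vertex -4.234 -2.523 3.827
vertex -4.207 -2.557 2.668
endloop
endfacet
facet normal 0.023 -0.029 -0.999
outer loop
vertex -4.207 -2.557 2.668
vertex -1.566 -4.017 2.773
vertex -3.573 -4.631 2.744
endloop
endfacet
facet normal -0.023 0.029 0.999
outer loop
vertex -3.601 -4.597 3.903
vertex -2.227 -1.909 3.856
vertex -4.234 -2.523 3.827
endloop
endfacet
facet normal 0.292 -0.956 0.035
outer loop
vertex -1.593 -3.983 3.932
vertex -3.601 -4.597 3.903
vertex -1.566 -4.017 2.773
endloop
endfacet
facet normal -0.023 0.029 0.999
outer loop
vertex -1.593 -3.983 3.932
vertex -2.227 -1.909 3.856
vertex -3.601 -4.597 3.903
endloop
endfacet
facet normal -0.292 0.956 -0.035
outer loop
vertex -4.234 -2.523 3.827
vertex -2.227 -1.909 3.856
vertex -4.207 -2.557 2.668
endloop
endfacet
facet normal 0.023 -0.029 -0.999
outer loop
vertex -2.199 -1.943 2.697
vertex -1.566 -4.017 2.773
vertex -4.207 -2.557 2.668
endloop
endfacet
facet normal -0.292 0.956 -0.035
outer loop
vertex -4.207 -2.557 2.668
vertex -2.227 -1.909 3.856
vertex -2.199 -1.943 2.697
endloop
endfacet
facet normal 0.956 0.292 0.014
outer loop
vertex -2.199 -1.943 2.697
vertex -1.593 -3.983 3.932
vertex -1.566 -4.017 2.773
endloop
endfacet
facet normal 0.956 0.293 0.015
outer loop
vertex -2.227 -1.909 3.856
vertex -1.593 -3.983 3.932
vertex -2.199 -1.943 2.697
endloop
endfacet

endsolid


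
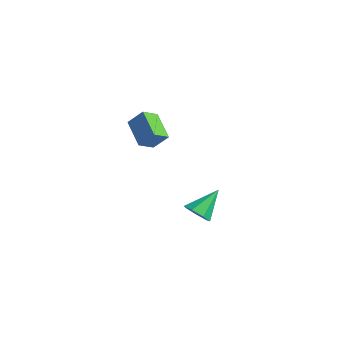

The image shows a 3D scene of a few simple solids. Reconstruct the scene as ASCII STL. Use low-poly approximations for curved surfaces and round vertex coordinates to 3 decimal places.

solid 
facet normal -0.496 -0.462 -0.735
outer loop
vertex -1.726 -0.95 2.84
vertex -3.241 -0.682 3.695
vertex -1.845 -0.024 2.338
endloop
endfacet
facet normal 0.861 -0.153 -0.486
outer loop
vertex -1.259 0.522 3.205
vertex -1.726 -0.95 2.84
vertex -1.845 -0.024 2.338
endloop
endfacet
facet normal -0.496 -0.462 -0.735
outer loop
vertex -1.845 -0.024 2.338
vertex -3.241 -0.682 3.695
vertex -3.36 0.244 3.193
endloop
endfacet
facet normal -0.113 0.873 -0.474
outer loop
vertex -3.36 0.244 3.193
vertex -1.259 0.522 3.205
vertex -1.845 -0.024 2.338
endloop
endfacet
facet normal 0.113 -0.873 0.474
outer loop
vertex -1.726 -0.95 2.84
vertex -2.655 -0.136 4.562
vertex -3.241 -0.682 3.695
endloop
endfacet
facet normal 0.861 -0.153 -0.486
outer loop
vertex -1.14 -0.404 3.707
vertex -1.726 -0.95 2.84
vertex -1.259 0.522 3.205
endloop
endfacet
facet normal 0.113 -0.873 0.474
outer loop
vertex -1.14 -0.404 3.707
vertex -2.655 -0.136 4.562
vertex -1.726 -0.95 2.84
endloop
endfacet
facet normal -0.861 0.153 0.486
outer loop
vertex -3.241 -0.682 3.695
vertex -2.655 -0.136 4.562
vertex -3.36 0.244 3.193
endloop
endfacet
facet normal -0.113 0.873 -0.474
outer loop
vertex -2.774 0.79 4.06
vertex -1.259 0.522 3.205
vertex -3.36 0.244 3.193
endloop
endfacet
facet normal -0.861 0.153 0.486
outer loop
vertex -3.36 0.244 3.193
vertex -2.655 -0.136 4.562
vertex -2.774 0.79 4.06
endloop
endfacet
facet normal 0.496 0.462 0.735
outer loop
vertex -2.774 0.79 4.06
vertex -1.14 -0.404 3.707
vertex -1.259 0.522 3.205
endloop
endfacet
facet normal 0.496 0.462 0.735
outer loop
vertex -2.655 -0.136 4.562
vertex -1.14 -0.404 3.707
vertex -2.774 0.79 4.06
endloop
endfacet
facet normal 0.091 -0.753 -0.651
outer loop
vertex -1.02 2.855 -3.661
vertex -1.723 2.497 -3.345
vertex -1.653 3.056 -3.982
endloop
endfacet
facet normal 0.436 0.835 -0.336
outer loop
vertex -1.02 2.855 -3.661
vertex -1.653 3.056 -3.982
vertex -1.897 3.943 -2.095
endloop
endfacet
facet normal 0.091 -0.753 -0.651
outer loop
vertex -1.653 3.056 -3.982
vertex -1.723 2.497 -3.345
vertex -2.339 2.836 -3.823
endloop
endfacet
facet normal -0.365 0.824 -0.434
outer loop
vertex -1.653 3.056 -3.982
vertex -2.339 2.836 -3.823
vertex -1.897 3.943 -2.095
endloop
endfacet
facet normal 0.090 -0.754 -0.651
outer loop
vertex -2.339 2.836 -3.823
vertex -1.723 2.497 -3.345
vertex -2.561 2.361 -3.304
endloop
endfacet
facet normal -0.915 0.402 -0.023
outer loop
vertex -2.339 2.836 -3.823
vertex -2.561 2.361 -3.304
vertex -1.897 3.943 -2.095
endloop
endfacet
facet normal 0.090 -0.753 -0.652
outer loop
vertex -2.561 2.361 -3.304
vertex -1.723 2.497 -3.345
vertex -2.152 1.988 -2.817
endloop
endfacet
facet normal -0.802 -0.112 0.587
outer loop
vertex -2.561 2.361 -3.304
vertex -2.152 1.988 -2.817
vertex -1.897 3.943 -2.095
endloop
endfacet
facet normal 0.091 -0.753 -0.652
outer loop
vertex -2.152 1.988 -2.817
vertex -1.723 2.497 -3.345
vertex -1.42 1.999 -2.727
endloop
endfacet
facet normal -0.110 -0.332 0.937
outer loop
vertex -2.152 1.988 -2.817
vertex -1.42 1.999 -2.727
vertex -1.897 3.943 -2.095
endloop
endfacet
facet normal 0.090 -0.754 -0.651
outer loop
vertex -1.42 1.999 -2.727
vertex -1.723 2.497 -3.345
vertex -0.916 2.384 -3.103
endloop
endfacet
facet normal 0.639 -0.091 0.763
outer loop
vertex -1.42 1.999 -2.727
vertex -0.916 2.384 -3.103
vertex -1.897 3.943 -2.095
endloop
endfacet
facet normal 0.090 -0.753 -0.652
outer loop
vertex -0.916 2.384 -3.103
vertex -1.723 2.497 -3.345
vertex -1.02 2.855 -3.661
endloop
endfacet
facet normal 0.882 0.428 0.197
outer loop
vertex -0.916 2.384 -3.103
vertex -1.02 2.855 -3.661
vertex -1.897 3.943 -2.095
endloop
endfacet

endsolid


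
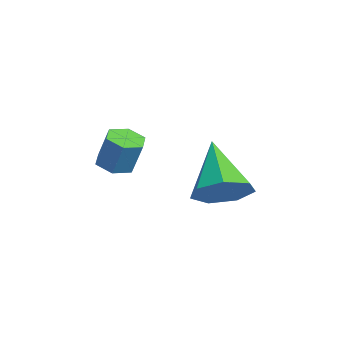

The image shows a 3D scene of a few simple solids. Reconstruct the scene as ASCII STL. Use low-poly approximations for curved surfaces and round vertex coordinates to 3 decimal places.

solid 
facet normal -0.280 -0.244 -0.929
outer loop
vertex -0.626 -1.832 -0.159
vertex -1.206 -1.704 -0.018
vertex -0.843 -1.268 -0.242
endloop
endfacet
facet normal 0.892 0.292 -0.346
outer loop
vertex -0.626 -1.832 -0.159
vertex -0.843 -1.268 -0.242
vertex -0.295 -1.545 0.936
endloop
endfacet
facet normal 0.892 0.291 -0.347
outer loop
vertex -0.295 -1.545 0.936
vertex -0.843 -1.268 -0.242
vertex -0.511 -0.98 0.854
endloop
endfacet
facet normal 0.282 0.242 0.928
outer loop
vertex -0.295 -1.545 0.936
vertex -0.511 -0.98 0.854
vertex -0.874 -1.416 1.078
endloop
endfacet
facet normal -0.282 -0.242 -0.928
outer loop
vertex -0.843 -1.268 -0.242
vertex -1.206 -1.704 -0.018
vertex -1.422 -1.139 -0.1
endloop
endfacet
facet normal 0.140 0.947 -0.291
outer loop
vertex -0.843 -1.268 -0.242
vertex -1.422 -1.139 -0.1
vertex -0.511 -0.98 0.854
endloop
endfacet
facet normal 0.138 0.947 -0.290
outer loop
vertex -0.511 -0.98 0.854
vertex -1.422 -1.139 -0.1
vertex -1.091 -0.852 0.995
endloop
endfacet
facet normal 0.280 0.244 0.929
outer loop
vertex -0.511 -0.98 0.854
vertex -1.091 -0.852 0.995
vertex -0.874 -1.416 1.078
endloop
endfacet
facet normal -0.282 -0.242 -0.928
outer loop
vertex -1.422 -1.139 -0.1
vertex -1.206 -1.704 -0.018
vertex -1.785 -1.575 0.124
endloop
endfacet
facet normal -0.753 0.656 0.056
outer loop
vertex -1.422 -1.139 -0.1
vertex -1.785 -1.575 0.124
vertex -1.091 -0.852 0.995
endloop
endfacet
facet normal -0.753 0.656 0.056
outer loop
vertex -1.091 -0.852 0.995
vertex -1.785 -1.575 0.124
vertex -1.454 -1.288 1.219
endloop
endfacet
facet normal 0.280 0.244 0.929
outer loop
vertex -1.091 -0.852 0.995
vertex -1.454 -1.288 1.219
vertex -0.874 -1.416 1.078
endloop
endfacet
facet normal -0.282 -0.242 -0.928
outer loop
vertex -1.785 -1.575 0.124
vertex -1.206 -1.704 -0.018
vertex -1.569 -2.14 0.206
endloop
endfacet
facet normal -0.892 -0.291 0.346
outer loop
vertex -1.785 -1.575 0.124
vertex -1.569 -2.14 0.206
vertex -1.454 -1.288 1.219
endloop
endfacet
facet normal -0.891 -0.292 0.347
outer loop
vertex -1.454 -1.288 1.219
vertex -1.569 -2.14 0.206
vertex -1.237 -1.852 1.302
endloop
endfacet
facet normal 0.280 0.244 0.929
outer loop
vertex -1.454 -1.288 1.219
vertex -1.237 -1.852 1.302
vertex -0.874 -1.416 1.078
endloop
endfacet
facet normal -0.280 -0.244 -0.929
outer loop
vertex -1.569 -2.14 0.206
vertex -1.206 -1.704 -0.018
vertex -0.989 -2.268 0.065
endloop
endfacet
facet normal -0.138 -0.947 0.291
outer loop
vertex -1.569 -2.14 0.206
vertex -0.989 -2.268 0.065
vertex -1.237 -1.852 1.302
endloop
endfacet
facet normal -0.140 -0.947 0.290
outer loop
vertex -1.237 -1.852 1.302
vertex -0.989 -2.268 0.065
vertex -0.658 -1.981 1.16
endloop
endfacet
facet normal 0.282 0.242 0.928
outer loop
vertex -1.237 -1.852 1.302
vertex -0.658 -1.981 1.16
vertex -0.874 -1.416 1.078
endloop
endfacet
facet normal -0.280 -0.244 -0.929
outer loop
vertex -0.989 -2.268 0.065
vertex -1.206 -1.704 -0.018
vertex -0.626 -1.832 -0.159
endloop
endfacet
facet normal 0.753 -0.656 -0.056
outer loop
vertex -0.989 -2.268 0.065
vertex -0.626 -1.832 -0.159
vertex -0.658 -1.981 1.16
endloop
endfacet
facet normal 0.753 -0.656 -0.056
outer loop
vertex -0.658 -1.981 1.16
vertex -0.626 -1.832 -0.159
vertex -0.295 -1.545 0.936
endloop
endfacet
facet normal 0.282 0.242 0.928
outer loop
vertex -0.658 -1.981 1.16
vertex -0.295 -1.545 0.936
vertex -0.874 -1.416 1.078
endloop
endfacet
facet normal 0.726 0.052 -0.686
outer loop
vertex -1.895 1.489 -1.204
vertex -2.582 1.586 -1.924
vertex -2.131 2.303 -1.392
endloop
endfacet
facet normal 0.305 0.297 0.905
outer loop
vertex -1.895 1.489 -1.204
vertex -2.131 2.303 -1.392
vertex -4.158 1.474 -0.436
endloop
endfacet
facet normal 0.726 0.052 -0.686
outer loop
vertex -2.131 2.303 -1.392
vertex -2.582 1.586 -1.924
vertex -2.707 2.577 -1.981
endloop
endfacet
facet normal -0.111 0.855 0.506
outer loop
vertex -2.131 2.303 -1.392
vertex -2.707 2.577 -1.981
vertex -4.158 1.474 -0.436
endloop
endfacet
facet normal 0.726 0.052 -0.686
outer loop
vertex -2.707 2.577 -1.981
vertex -2.582 1.586 -1.924
vertex -3.189 2.104 -2.527
endloop
endfacet
facet normal -0.653 0.753 -0.076
outer loop
vertex -2.707 2.577 -1.981
vertex -3.189 2.104 -2.527
vertex -4.158 1.474 -0.436
endloop
endfacet
facet normal 0.726 0.052 -0.686
outer loop
vertex -3.189 2.104 -2.527
vertex -2.582 1.586 -1.924
vertex -3.214 1.242 -2.619
endloop
endfacet
facet normal -0.913 0.069 -0.402
outer loop
vertex -3.189 2.104 -2.527
vertex -3.214 1.242 -2.619
vertex -4.158 1.474 -0.436
endloop
endfacet
facet normal 0.726 0.051 -0.686
outer loop
vertex -3.214 1.242 -2.619
vertex -2.582 1.586 -1.924
vertex -2.764 0.638 -2.187
endloop
endfacet
facet normal -0.695 -0.681 -0.228
outer loop
vertex -3.214 1.242 -2.619
vertex -2.764 0.638 -2.187
vertex -4.158 1.474 -0.436
endloop
endfacet
facet normal 0.726 0.051 -0.686
outer loop
vertex -2.764 0.638 -2.187
vertex -2.582 1.586 -1.924
vertex -2.177 0.749 -1.558
endloop
endfacet
facet normal -0.163 -0.934 0.317
outer loop
vertex -2.764 0.638 -2.187
vertex -2.177 0.749 -1.558
vertex -4.158 1.474 -0.436
endloop
endfacet
facet normal 0.726 0.051 -0.686
outer loop
vertex -2.177 0.749 -1.558
vertex -2.582 1.586 -1.924
vertex -1.895 1.489 -1.204
endloop
endfacet
facet normal 0.281 -0.499 0.819
outer loop
vertex -2.177 0.749 -1.558
vertex -1.895 1.489 -1.204
vertex -4.158 1.474 -0.436
endloop
endfacet

endsolid


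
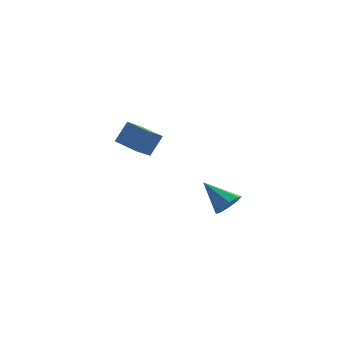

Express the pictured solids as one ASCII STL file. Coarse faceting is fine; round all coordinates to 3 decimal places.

solid 
facet normal -0.413 -0.349 -0.841
outer loop
vertex -3.894 1.069 -1.431
vertex -5.051 2.299 -1.374
vertex -3.305 1.647 -1.96
endloop
endfacet
facet normal 0.685 -0.728 -0.033
outer loop
vertex -2.769 2.101 -0.866
vertex -3.894 1.069 -1.431
vertex -3.305 1.647 -1.96
endloop
endfacet
facet normal -0.413 -0.348 -0.842
outer loop
vertex -3.305 1.647 -1.96
vertex -5.051 2.299 -1.374
vertex -4.463 2.878 -1.902
endloop
endfacet
facet normal 0.601 0.590 -0.539
outer loop
vertex -4.463 2.878 -1.902
vertex -2.769 2.101 -0.866
vertex -3.305 1.647 -1.96
endloop
endfacet
facet normal -0.601 -0.590 0.539
outer loop
vertex -3.894 1.069 -1.431
vertex -4.515 2.753 -0.28
vertex -5.051 2.299 -1.374
endloop
endfacet
facet normal 0.685 -0.728 -0.035
outer loop
vertex -3.357 1.522 -0.338
vertex -3.894 1.069 -1.431
vertex -2.769 2.101 -0.866
endloop
endfacet
facet normal -0.600 -0.590 0.540
outer loop
vertex -3.357 1.522 -0.338
vertex -4.515 2.753 -0.28
vertex -3.894 1.069 -1.431
endloop
endfacet
facet normal -0.686 0.727 0.034
outer loop
vertex -5.051 2.299 -1.374
vertex -4.515 2.753 -0.28
vertex -4.463 2.878 -1.902
endloop
endfacet
facet normal 0.601 0.590 -0.540
outer loop
vertex -3.926 3.331 -0.809
vertex -2.769 2.101 -0.866
vertex -4.463 2.878 -1.902
endloop
endfacet
facet normal -0.684 0.729 0.034
outer loop
vertex -4.463 2.878 -1.902
vertex -4.515 2.753 -0.28
vertex -3.926 3.331 -0.809
endloop
endfacet
facet normal 0.412 0.349 0.842
outer loop
vertex -3.926 3.331 -0.809
vertex -3.357 1.522 -0.338
vertex -2.769 2.101 -0.866
endloop
endfacet
facet normal 0.413 0.349 0.841
outer loop
vertex -4.515 2.753 -0.28
vertex -3.357 1.522 -0.338
vertex -3.926 3.331 -0.809
endloop
endfacet
facet normal 0.696 -0.391 -0.603
outer loop
vertex 1.317 -3.275 -2.059
vertex 0.781 -3.623 -2.452
vertex 1.121 -2.955 -2.493
endloop
endfacet
facet normal 0.323 0.826 0.463
outer loop
vertex 1.317 -3.275 -2.059
vertex 1.121 -2.955 -2.493
vertex -0.401 -2.957 -1.428
endloop
endfacet
facet normal 0.696 -0.391 -0.603
outer loop
vertex 1.121 -2.955 -2.493
vertex 0.781 -3.623 -2.452
vertex 0.726 -3.026 -2.903
endloop
endfacet
facet normal -0.073 0.992 -0.102
outer loop
vertex 1.121 -2.955 -2.493
vertex 0.726 -3.026 -2.903
vertex -0.401 -2.957 -1.428
endloop
endfacet
facet normal 0.696 -0.391 -0.602
outer loop
vertex 0.726 -3.026 -2.903
vertex 0.781 -3.623 -2.452
vertex 0.363 -3.447 -3.049
endloop
endfacet
facet normal -0.579 0.664 -0.474
outer loop
vertex 0.726 -3.026 -2.903
vertex 0.363 -3.447 -3.049
vertex -0.401 -2.957 -1.428
endloop
endfacet
facet normal 0.695 -0.392 -0.602
outer loop
vertex 0.363 -3.447 -3.049
vertex 0.781 -3.623 -2.452
vertex 0.245 -3.97 -2.845
endloop
endfacet
facet normal -0.900 0.034 -0.434
outer loop
vertex 0.363 -3.447 -3.049
vertex 0.245 -3.97 -2.845
vertex -0.401 -2.957 -1.428
endloop
endfacet
facet normal 0.695 -0.391 -0.603
outer loop
vertex 0.245 -3.97 -2.845
vertex 0.781 -3.623 -2.452
vertex 0.441 -4.29 -2.411
endloop
endfacet
facet normal -0.848 -0.530 -0.008
outer loop
vertex 0.245 -3.97 -2.845
vertex 0.441 -4.29 -2.411
vertex -0.401 -2.957 -1.428
endloop
endfacet
facet normal 0.695 -0.391 -0.603
outer loop
vertex 0.441 -4.29 -2.411
vertex 0.781 -3.623 -2.452
vertex 0.837 -4.219 -2.001
endloop
endfacet
facet normal -0.452 -0.696 0.557
outer loop
vertex 0.441 -4.29 -2.411
vertex 0.837 -4.219 -2.001
vertex -0.401 -2.957 -1.428
endloop
endfacet
facet normal 0.696 -0.391 -0.602
outer loop
vertex 0.837 -4.219 -2.001
vertex 0.781 -3.623 -2.452
vertex 1.199 -3.799 -1.855
endloop
endfacet
facet normal 0.054 -0.369 0.928
outer loop
vertex 0.837 -4.219 -2.001
vertex 1.199 -3.799 -1.855
vertex -0.401 -2.957 -1.428
endloop
endfacet
facet normal 0.696 -0.391 -0.602
outer loop
vertex 1.199 -3.799 -1.855
vertex 0.781 -3.623 -2.452
vertex 1.317 -3.275 -2.059
endloop
endfacet
facet normal 0.375 0.262 0.889
outer loop
vertex 1.199 -3.799 -1.855
vertex 1.317 -3.275 -2.059
vertex -0.401 -2.957 -1.428
endloop
endfacet

endsolid


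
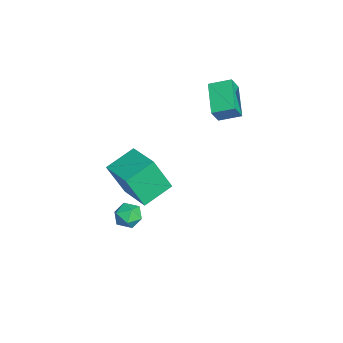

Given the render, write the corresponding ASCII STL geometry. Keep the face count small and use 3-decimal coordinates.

solid 
facet normal -0.361 0.368 -0.857
outer loop
vertex -4.178 0.628 1.756
vertex -4.026 1.65 2.131
vertex -2.573 0.636 1.083
endloop
endfacet
facet normal -0.138 -0.930 -0.341
outer loop
vertex -2.234 0.29 1.889
vertex -4.178 0.628 1.756
vertex -2.573 0.636 1.083
endloop
endfacet
facet normal -0.361 0.369 -0.857
outer loop
vertex -2.573 0.636 1.083
vertex -4.026 1.65 2.131
vertex -2.421 1.659 1.459
endloop
endfacet
facet normal 0.923 0.005 -0.386
outer loop
vertex -2.421 1.659 1.459
vertex -2.234 0.29 1.889
vertex -2.573 0.636 1.083
endloop
endfacet
facet normal -0.922 -0.004 0.386
outer loop
vertex -4.178 0.628 1.756
vertex -3.687 1.304 2.937
vertex -4.026 1.65 2.131
endloop
endfacet
facet normal -0.138 -0.929 -0.342
outer loop
vertex -3.839 0.281 2.561
vertex -4.178 0.628 1.756
vertex -2.234 0.29 1.889
endloop
endfacet
facet normal -0.922 -0.005 0.386
outer loop
vertex -3.839 0.281 2.561
vertex -3.687 1.304 2.937
vertex -4.178 0.628 1.756
endloop
endfacet
facet normal 0.138 0.930 0.341
outer loop
vertex -4.026 1.65 2.131
vertex -3.687 1.304 2.937
vertex -2.421 1.659 1.459
endloop
endfacet
facet normal 0.922 0.005 -0.386
outer loop
vertex -2.082 1.312 2.264
vertex -2.234 0.29 1.889
vertex -2.421 1.659 1.459
endloop
endfacet
facet normal 0.139 0.929 0.342
outer loop
vertex -2.421 1.659 1.459
vertex -3.687 1.304 2.937
vertex -2.082 1.312 2.264
endloop
endfacet
facet normal 0.361 -0.368 0.857
outer loop
vertex -2.082 1.312 2.264
vertex -3.839 0.281 2.561
vertex -2.234 0.29 1.889
endloop
endfacet
facet normal 0.361 -0.369 0.857
outer loop
vertex -3.687 1.304 2.937
vertex -3.839 0.281 2.561
vertex -2.082 1.312 2.264
endloop
endfacet
facet normal -0.868 -0.447 -0.215
outer loop
vertex -3.302 -4.302 -2.552
vertex -4.1 -3.027 -1.978
vertex -3.28 -3.486 -4.334
endloop
endfacet
facet normal 0.496 -0.792 -0.356
outer loop
vertex -1.7 -2.673 -3.942
vertex -3.302 -4.302 -2.552
vertex -3.28 -3.486 -4.334
endloop
endfacet
facet normal -0.868 -0.447 -0.215
outer loop
vertex -3.28 -3.486 -4.334
vertex -4.1 -3.027 -1.978
vertex -4.078 -2.211 -3.76
endloop
endfacet
facet normal 0.011 0.416 -0.909
outer loop
vertex -4.078 -2.211 -3.76
vertex -1.7 -2.673 -3.942
vertex -3.28 -3.486 -4.334
endloop
endfacet
facet normal -0.011 -0.416 0.909
outer loop
vertex -3.302 -4.302 -2.552
vertex -2.52 -2.214 -1.586
vertex -4.1 -3.027 -1.978
endloop
endfacet
facet normal 0.496 -0.792 -0.356
outer loop
vertex -1.722 -3.489 -2.16
vertex -3.302 -4.302 -2.552
vertex -1.7 -2.673 -3.942
endloop
endfacet
facet normal -0.011 -0.416 0.909
outer loop
vertex -1.722 -3.489 -2.16
vertex -2.52 -2.214 -1.586
vertex -3.302 -4.302 -2.552
endloop
endfacet
facet normal -0.496 0.792 0.356
outer loop
vertex -4.1 -3.027 -1.978
vertex -2.52 -2.214 -1.586
vertex -4.078 -2.211 -3.76
endloop
endfacet
facet normal 0.011 0.416 -0.909
outer loop
vertex -2.498 -1.398 -3.368
vertex -1.7 -2.673 -3.942
vertex -4.078 -2.211 -3.76
endloop
endfacet
facet normal -0.496 0.792 0.356
outer loop
vertex -4.078 -2.211 -3.76
vertex -2.52 -2.214 -1.586
vertex -2.498 -1.398 -3.368
endloop
endfacet
facet normal 0.868 0.447 0.215
outer loop
vertex -2.498 -1.398 -3.368
vertex -1.722 -3.489 -2.16
vertex -1.7 -2.673 -3.942
endloop
endfacet
facet normal 0.868 0.447 0.215
outer loop
vertex -2.52 -2.214 -1.586
vertex -1.722 -3.489 -2.16
vertex -2.498 -1.398 -3.368
endloop
endfacet
facet normal -0.289 0.316 0.904
outer loop
vertex 1.116 -3.028 -1.329
vertex 1.022 -3.686 -1.129
vertex 1.639 -3.38 -1.039
endloop
endfacet
facet normal 0.179 0.770 0.612
outer loop
vertex 1.116 -3.028 -1.329
vertex 1.639 -3.38 -1.039
vertex 1.757 -2.971 -1.588
endloop
endfacet
facet normal -0.091 0.996 -0.007
outer loop
vertex 1.116 -3.028 -1.329
vertex 1.757 -2.971 -1.588
vertex 1.214 -3.024 -2.016
endloop
endfacet
facet normal -0.725 0.681 -0.100
outer loop
vertex 1.116 -3.028 -1.329
vertex 1.214 -3.024 -2.016
vertex 0.76 -3.466 -1.732
endloop
endfacet
facet normal -0.847 0.262 0.463
outer loop
vertex 1.116 -3.028 -1.329
vertex 0.76 -3.466 -1.732
vertex 1.022 -3.686 -1.129
endloop
endfacet
facet normal 0.780 0.410 0.473
outer loop
vertex 1.757 -2.971 -1.588
vertex 1.639 -3.38 -1.039
vertex 2.06 -3.594 -1.548
endloop
endfacet
facet normal 0.023 -0.325 0.945
outer loop
vertex 1.639 -3.38 -1.039
vertex 1.022 -3.686 -1.129
vertex 1.606 -4.036 -1.264
endloop
endfacet
facet normal -0.881 -0.413 0.232
outer loop
vertex 1.022 -3.686 -1.129
vertex 0.76 -3.466 -1.732
vertex 1.063 -4.089 -1.692
endloop
endfacet
facet normal -0.684 0.267 -0.678
outer loop
vertex 0.76 -3.466 -1.732
vertex 1.214 -3.024 -2.016
vertex 1.181 -3.68 -2.241
endloop
endfacet
facet normal 0.342 0.776 -0.530
outer loop
vertex 1.214 -3.024 -2.016
vertex 1.757 -2.971 -1.588
vertex 1.798 -3.374 -2.151
endloop
endfacet
facet normal 0.725 -0.681 0.100
outer loop
vertex 1.704 -4.032 -1.951
vertex 2.06 -3.594 -1.548
vertex 1.606 -4.036 -1.264
endloop
endfacet
facet normal 0.091 -0.996 0.007
outer loop
vertex 1.704 -4.032 -1.951
vertex 1.606 -4.036 -1.264
vertex 1.063 -4.089 -1.692
endloop
endfacet
facet normal -0.179 -0.770 -0.612
outer loop
vertex 1.704 -4.032 -1.951
vertex 1.063 -4.089 -1.692
vertex 1.181 -3.68 -2.241
endloop
endfacet
facet normal 0.289 -0.316 -0.904
outer loop
vertex 1.704 -4.032 -1.951
vertex 1.181 -3.68 -2.241
vertex 1.798 -3.374 -2.151
endloop
endfacet
facet normal 0.847 -0.262 -0.463
outer loop
vertex 1.704 -4.032 -1.951
vertex 1.798 -3.374 -2.151
vertex 2.06 -3.594 -1.548
endloop
endfacet
facet normal 0.684 -0.267 0.678
outer loop
vertex 1.606 -4.036 -1.264
vertex 2.06 -3.594 -1.548
vertex 1.639 -3.38 -1.039
endloop
endfacet
facet normal -0.342 -0.776 0.530
outer loop
vertex 1.063 -4.089 -1.692
vertex 1.606 -4.036 -1.264
vertex 1.022 -3.686 -1.129
endloop
endfacet
facet normal -0.780 -0.410 -0.473
outer loop
vertex 1.181 -3.68 -2.241
vertex 1.063 -4.089 -1.692
vertex 0.76 -3.466 -1.732
endloop
endfacet
facet normal -0.023 0.325 -0.945
outer loop
vertex 1.798 -3.374 -2.151
vertex 1.181 -3.68 -2.241
vertex 1.214 -3.024 -2.016
endloop
endfacet
facet normal 0.881 0.413 -0.232
outer loop
vertex 2.06 -3.594 -1.548
vertex 1.798 -3.374 -2.151
vertex 1.757 -2.971 -1.588
endloop
endfacet

endsolid


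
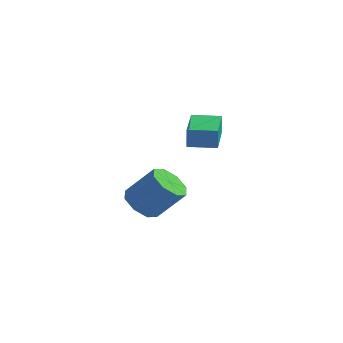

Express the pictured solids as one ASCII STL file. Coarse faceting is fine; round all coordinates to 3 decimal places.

solid 
facet normal -0.651 -0.119 -0.749
outer loop
vertex 2.119 -2.664 -2.497
vertex 1.601 -3.315 -1.943
vertex 1.575 -2.325 -2.078
endloop
endfacet
facet normal 0.266 0.889 -0.374
outer loop
vertex 2.119 -2.664 -2.497
vertex 1.575 -2.325 -2.078
vertex 3.377 -2.433 -1.052
endloop
endfacet
facet normal 0.266 0.888 -0.374
outer loop
vertex 3.377 -2.433 -1.052
vertex 1.575 -2.325 -2.078
vertex 2.834 -2.094 -0.633
endloop
endfacet
facet normal 0.652 0.119 0.749
outer loop
vertex 3.377 -2.433 -1.052
vertex 2.834 -2.094 -0.633
vertex 2.859 -3.085 -0.497
endloop
endfacet
facet normal -0.652 -0.119 -0.749
outer loop
vertex 1.575 -2.325 -2.078
vertex 1.601 -3.315 -1.943
vertex 1.047 -2.566 -1.58
endloop
endfacet
facet normal -0.314 0.941 0.123
outer loop
vertex 1.575 -2.325 -2.078
vertex 1.047 -2.566 -1.58
vertex 2.834 -2.094 -0.633
endloop
endfacet
facet normal -0.314 0.942 0.123
outer loop
vertex 2.834 -2.094 -0.633
vertex 1.047 -2.566 -1.58
vertex 2.305 -2.335 -0.135
endloop
endfacet
facet normal 0.651 0.119 0.749
outer loop
vertex 2.834 -2.094 -0.633
vertex 2.305 -2.335 -0.135
vertex 2.859 -3.085 -0.497
endloop
endfacet
facet normal -0.652 -0.119 -0.749
outer loop
vertex 1.047 -2.566 -1.58
vertex 1.601 -3.315 -1.943
vertex 0.843 -3.246 -1.294
endloop
endfacet
facet normal -0.710 0.443 0.547
outer loop
vertex 1.047 -2.566 -1.58
vertex 0.843 -3.246 -1.294
vertex 2.305 -2.335 -0.135
endloop
endfacet
facet normal -0.710 0.443 0.547
outer loop
vertex 2.305 -2.335 -0.135
vertex 0.843 -3.246 -1.294
vertex 2.101 -3.015 0.151
endloop
endfacet
facet normal 0.651 0.120 0.749
outer loop
vertex 2.305 -2.335 -0.135
vertex 2.101 -3.015 0.151
vertex 2.859 -3.085 -0.497
endloop
endfacet
facet normal -0.652 -0.119 -0.749
outer loop
vertex 0.843 -3.246 -1.294
vertex 1.601 -3.315 -1.943
vertex 1.083 -3.967 -1.388
endloop
endfacet
facet normal -0.690 -0.315 0.651
outer loop
vertex 0.843 -3.246 -1.294
vertex 1.083 -3.967 -1.388
vertex 2.101 -3.015 0.151
endloop
endfacet
facet normal -0.690 -0.315 0.651
outer loop
vertex 2.101 -3.015 0.151
vertex 1.083 -3.967 -1.388
vertex 2.341 -3.736 0.057
endloop
endfacet
facet normal 0.652 0.119 0.749
outer loop
vertex 2.101 -3.015 0.151
vertex 2.341 -3.736 0.057
vertex 2.859 -3.085 -0.497
endloop
endfacet
facet normal -0.652 -0.119 -0.749
outer loop
vertex 1.083 -3.967 -1.388
vertex 1.601 -3.315 -1.943
vertex 1.626 -4.306 -1.807
endloop
endfacet
facet normal -0.266 -0.888 0.374
outer loop
vertex 1.083 -3.967 -1.388
vertex 1.626 -4.306 -1.807
vertex 2.341 -3.736 0.057
endloop
endfacet
facet normal -0.266 -0.889 0.374
outer loop
vertex 2.341 -3.736 0.057
vertex 1.626 -4.306 -1.807
vertex 2.885 -4.075 -0.362
endloop
endfacet
facet normal 0.651 0.119 0.749
outer loop
vertex 2.341 -3.736 0.057
vertex 2.885 -4.075 -0.362
vertex 2.859 -3.085 -0.497
endloop
endfacet
facet normal -0.651 -0.119 -0.749
outer loop
vertex 1.626 -4.306 -1.807
vertex 1.601 -3.315 -1.943
vertex 2.155 -4.065 -2.305
endloop
endfacet
facet normal 0.314 -0.942 -0.123
outer loop
vertex 1.626 -4.306 -1.807
vertex 2.155 -4.065 -2.305
vertex 2.885 -4.075 -0.362
endloop
endfacet
facet normal 0.314 -0.941 -0.123
outer loop
vertex 2.885 -4.075 -0.362
vertex 2.155 -4.065 -2.305
vertex 3.413 -3.834 -0.86
endloop
endfacet
facet normal 0.652 0.119 0.749
outer loop
vertex 2.885 -4.075 -0.362
vertex 3.413 -3.834 -0.86
vertex 2.859 -3.085 -0.497
endloop
endfacet
facet normal -0.651 -0.120 -0.749
outer loop
vertex 2.155 -4.065 -2.305
vertex 1.601 -3.315 -1.943
vertex 2.359 -3.385 -2.591
endloop
endfacet
facet normal 0.710 -0.443 -0.547
outer loop
vertex 2.155 -4.065 -2.305
vertex 2.359 -3.385 -2.591
vertex 3.413 -3.834 -0.86
endloop
endfacet
facet normal 0.710 -0.443 -0.547
outer loop
vertex 3.413 -3.834 -0.86
vertex 2.359 -3.385 -2.591
vertex 3.617 -3.154 -1.146
endloop
endfacet
facet normal 0.652 0.119 0.749
outer loop
vertex 3.413 -3.834 -0.86
vertex 3.617 -3.154 -1.146
vertex 2.859 -3.085 -0.497
endloop
endfacet
facet normal -0.652 -0.119 -0.749
outer loop
vertex 2.359 -3.385 -2.591
vertex 1.601 -3.315 -1.943
vertex 2.119 -2.664 -2.497
endloop
endfacet
facet normal 0.690 0.315 -0.651
outer loop
vertex 2.359 -3.385 -2.591
vertex 2.119 -2.664 -2.497
vertex 3.617 -3.154 -1.146
endloop
endfacet
facet normal 0.690 0.315 -0.651
outer loop
vertex 3.617 -3.154 -1.146
vertex 2.119 -2.664 -2.497
vertex 3.377 -2.433 -1.052
endloop
endfacet
facet normal 0.652 0.119 0.749
outer loop
vertex 3.617 -3.154 -1.146
vertex 3.377 -2.433 -1.052
vertex 2.859 -3.085 -0.497
endloop
endfacet
facet normal -0.975 -0.224 0.005
outer loop
vertex 2.298 0.809 0.924
vertex 1.825 2.865 0.943
vertex 2.291 0.817 -0.156
endloop
endfacet
facet normal 0.224 -0.975 -0.009
outer loop
vertex 3.675 1.135 -0.163
vertex 2.298 0.809 0.924
vertex 2.291 0.817 -0.156
endloop
endfacet
facet normal -0.975 -0.224 0.005
outer loop
vertex 2.291 0.817 -0.156
vertex 1.825 2.865 0.943
vertex 1.818 2.873 -0.137
endloop
endfacet
facet normal -0.007 0.008 -1.000
outer loop
vertex 1.818 2.873 -0.137
vertex 3.675 1.135 -0.163
vertex 2.291 0.817 -0.156
endloop
endfacet
facet normal 0.007 -0.008 1.000
outer loop
vertex 2.298 0.809 0.924
vertex 3.209 3.183 0.936
vertex 1.825 2.865 0.943
endloop
endfacet
facet normal 0.224 -0.975 -0.009
outer loop
vertex 3.682 1.127 0.917
vertex 2.298 0.809 0.924
vertex 3.675 1.135 -0.163
endloop
endfacet
facet normal 0.007 -0.008 1.000
outer loop
vertex 3.682 1.127 0.917
vertex 3.209 3.183 0.936
vertex 2.298 0.809 0.924
endloop
endfacet
facet normal -0.224 0.975 0.009
outer loop
vertex 1.825 2.865 0.943
vertex 3.209 3.183 0.936
vertex 1.818 2.873 -0.137
endloop
endfacet
facet normal -0.007 0.008 -1.000
outer loop
vertex 3.202 3.191 -0.144
vertex 3.675 1.135 -0.163
vertex 1.818 2.873 -0.137
endloop
endfacet
facet normal -0.224 0.975 0.009
outer loop
vertex 1.818 2.873 -0.137
vertex 3.209 3.183 0.936
vertex 3.202 3.191 -0.144
endloop
endfacet
facet normal 0.975 0.224 -0.005
outer loop
vertex 3.202 3.191 -0.144
vertex 3.682 1.127 0.917
vertex 3.675 1.135 -0.163
endloop
endfacet
facet normal 0.975 0.224 -0.005
outer loop
vertex 3.209 3.183 0.936
vertex 3.682 1.127 0.917
vertex 3.202 3.191 -0.144
endloop
endfacet

endsolid
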